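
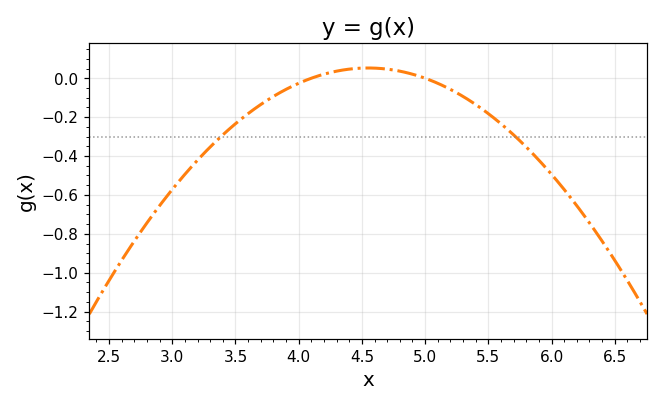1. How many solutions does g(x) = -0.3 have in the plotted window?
2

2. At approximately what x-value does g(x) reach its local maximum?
4.6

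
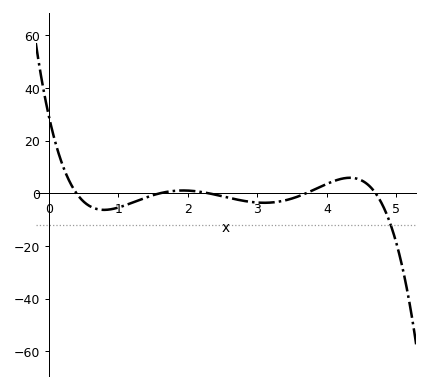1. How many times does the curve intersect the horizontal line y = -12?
1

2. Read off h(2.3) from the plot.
0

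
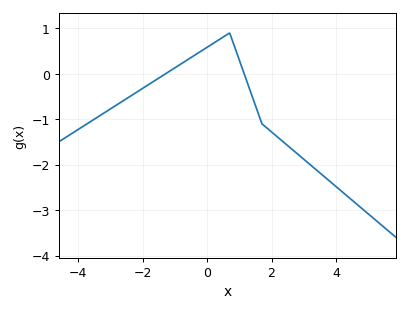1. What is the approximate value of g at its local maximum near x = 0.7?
0.9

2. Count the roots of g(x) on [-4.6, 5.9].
2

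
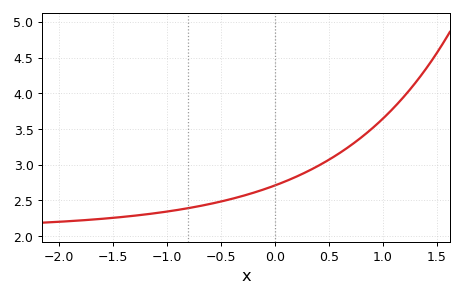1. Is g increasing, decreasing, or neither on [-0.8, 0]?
increasing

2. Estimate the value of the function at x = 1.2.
3.95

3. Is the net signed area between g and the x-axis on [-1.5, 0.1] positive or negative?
positive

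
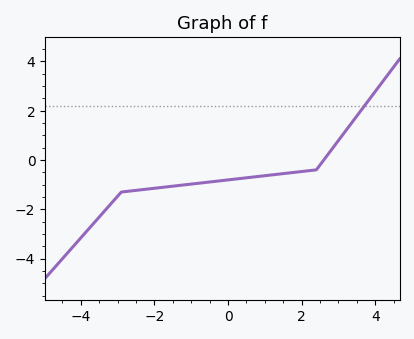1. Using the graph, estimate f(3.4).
1.59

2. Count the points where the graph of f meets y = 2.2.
1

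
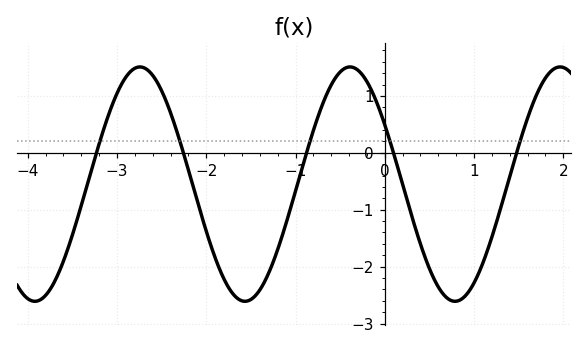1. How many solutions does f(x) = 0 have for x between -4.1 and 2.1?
5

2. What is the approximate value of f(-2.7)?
1.5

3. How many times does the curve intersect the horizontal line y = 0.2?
5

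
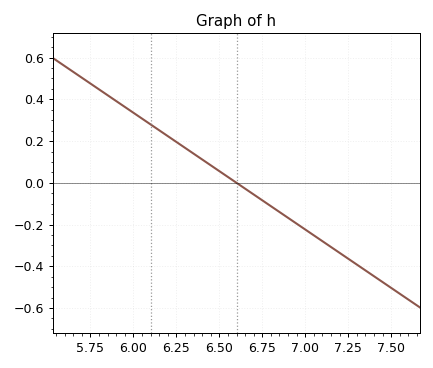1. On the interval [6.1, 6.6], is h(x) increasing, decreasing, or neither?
decreasing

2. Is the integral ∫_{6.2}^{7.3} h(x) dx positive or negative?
negative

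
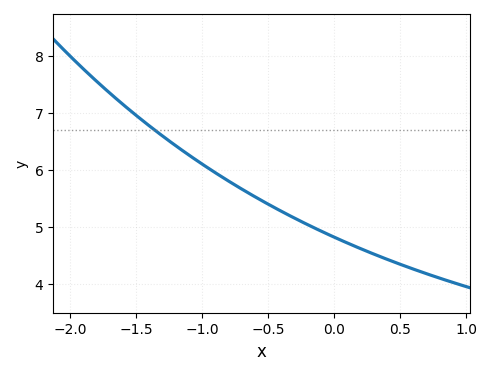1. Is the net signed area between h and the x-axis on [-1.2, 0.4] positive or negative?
positive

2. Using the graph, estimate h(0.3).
4.5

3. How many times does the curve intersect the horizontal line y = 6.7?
1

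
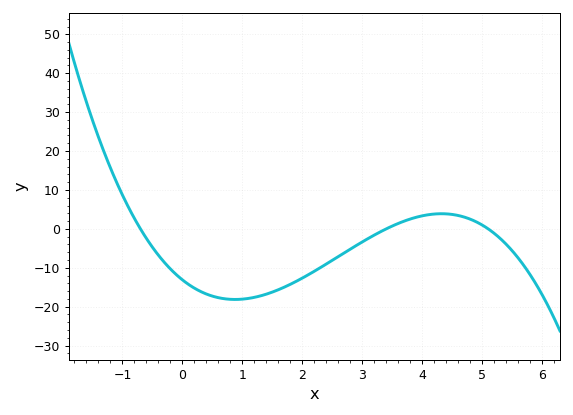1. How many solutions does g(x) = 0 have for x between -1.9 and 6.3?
3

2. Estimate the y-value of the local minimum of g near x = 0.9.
-18.1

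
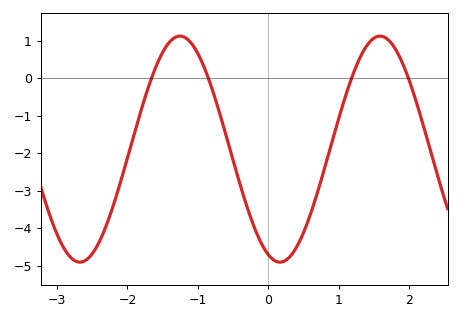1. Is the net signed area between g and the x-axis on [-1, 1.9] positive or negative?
negative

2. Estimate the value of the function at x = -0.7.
-0.871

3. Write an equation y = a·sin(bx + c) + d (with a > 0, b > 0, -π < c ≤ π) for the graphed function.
y = 3.01sin(2.21x - 1.94) - 1.89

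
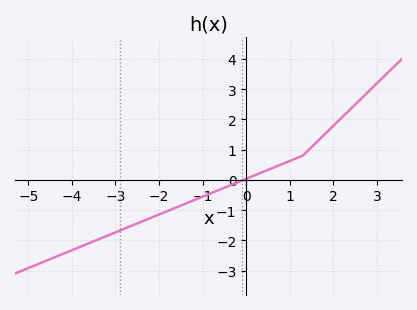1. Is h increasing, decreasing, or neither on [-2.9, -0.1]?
increasing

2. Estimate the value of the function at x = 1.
0.6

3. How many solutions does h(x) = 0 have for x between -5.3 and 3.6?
1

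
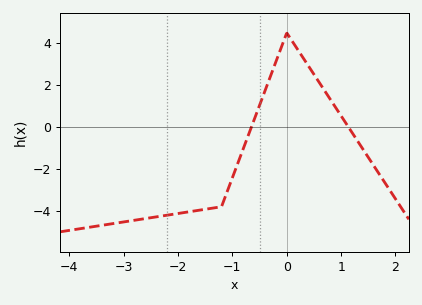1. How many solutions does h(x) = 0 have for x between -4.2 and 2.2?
2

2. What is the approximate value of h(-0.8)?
-1.03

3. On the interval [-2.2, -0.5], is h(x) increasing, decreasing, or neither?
increasing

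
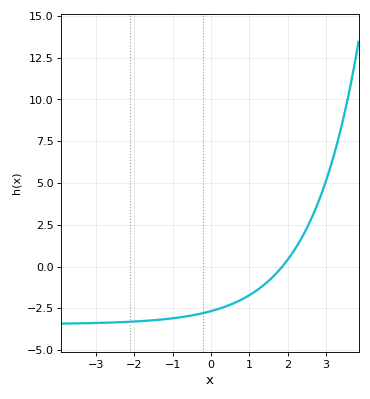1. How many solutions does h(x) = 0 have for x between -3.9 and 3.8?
1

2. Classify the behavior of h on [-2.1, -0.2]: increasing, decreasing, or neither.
increasing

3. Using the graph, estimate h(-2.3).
-3.4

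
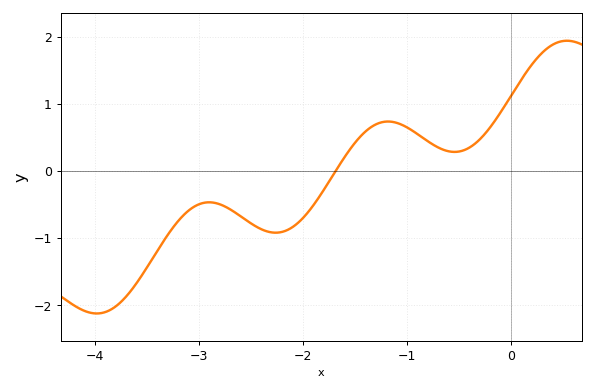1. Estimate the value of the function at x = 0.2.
1.59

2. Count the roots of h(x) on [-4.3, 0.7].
1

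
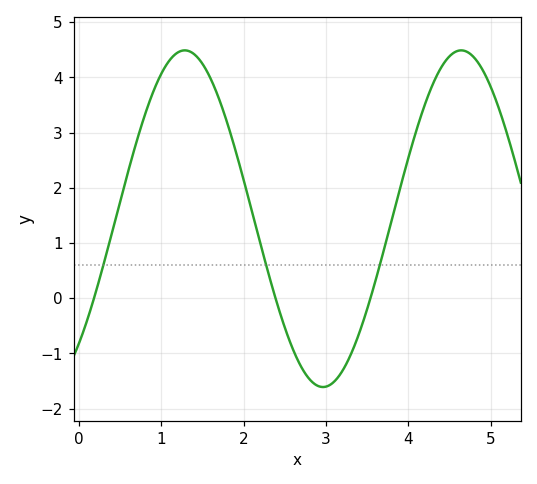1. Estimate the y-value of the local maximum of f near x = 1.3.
4.49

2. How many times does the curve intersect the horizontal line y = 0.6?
3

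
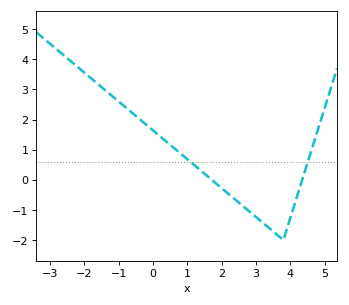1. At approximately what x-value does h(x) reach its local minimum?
3.8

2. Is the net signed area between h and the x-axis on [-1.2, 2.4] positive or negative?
positive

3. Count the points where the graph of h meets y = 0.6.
2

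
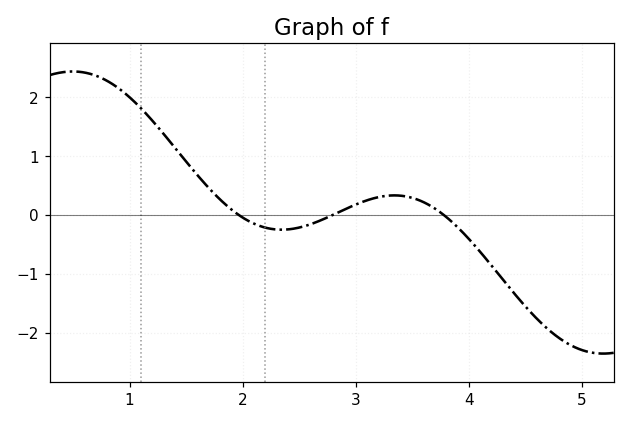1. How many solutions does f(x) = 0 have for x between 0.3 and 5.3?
3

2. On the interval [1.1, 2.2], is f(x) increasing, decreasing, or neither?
decreasing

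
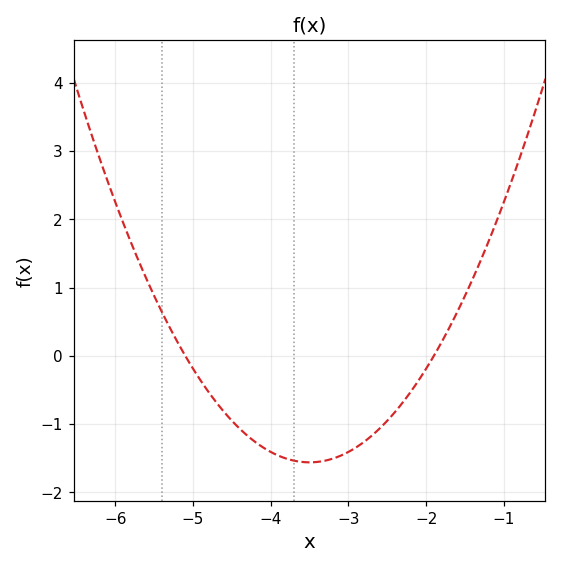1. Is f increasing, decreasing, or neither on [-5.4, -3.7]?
decreasing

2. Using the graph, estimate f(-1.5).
0.9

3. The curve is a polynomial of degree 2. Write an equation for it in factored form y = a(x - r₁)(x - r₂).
y = 0.61(x + 5.1)(x + 1.9)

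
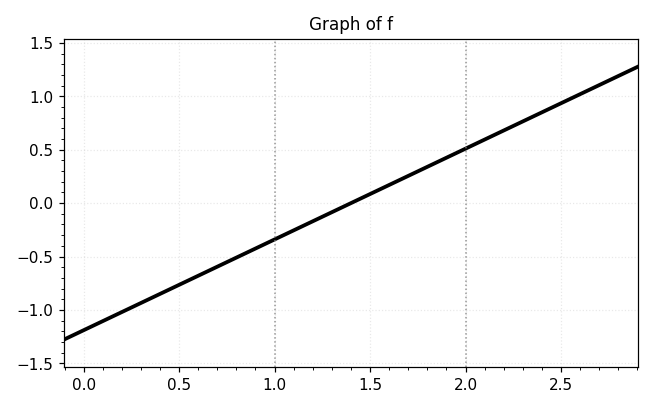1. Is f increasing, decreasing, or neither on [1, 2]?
increasing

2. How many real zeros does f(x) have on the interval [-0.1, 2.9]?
1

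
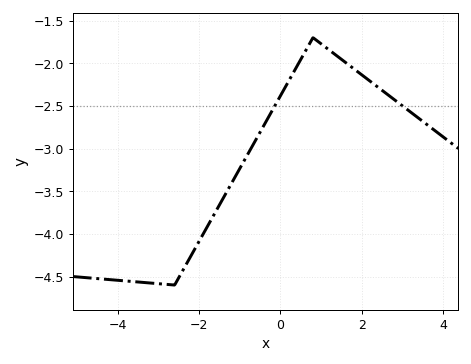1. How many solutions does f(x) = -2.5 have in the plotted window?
2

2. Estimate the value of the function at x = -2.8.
-4.6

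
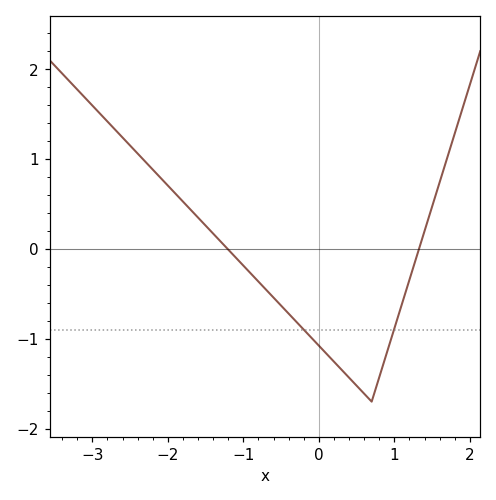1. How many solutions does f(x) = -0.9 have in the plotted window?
2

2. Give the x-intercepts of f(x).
-1.21, 1.33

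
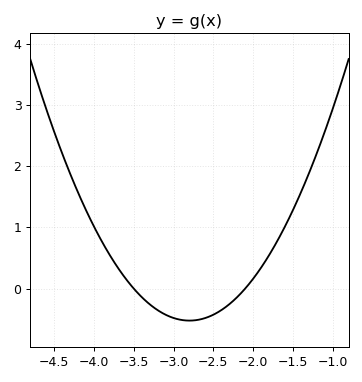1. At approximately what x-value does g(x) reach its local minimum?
-2.8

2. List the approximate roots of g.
-3.5, -2.1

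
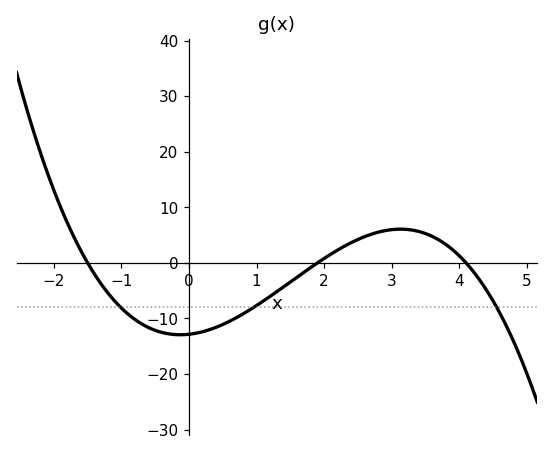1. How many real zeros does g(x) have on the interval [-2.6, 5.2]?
3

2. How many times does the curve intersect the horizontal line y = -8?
3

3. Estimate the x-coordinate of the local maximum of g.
3.2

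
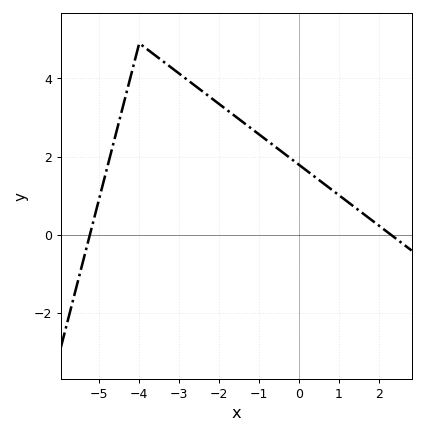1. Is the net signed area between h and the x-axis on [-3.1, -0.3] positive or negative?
positive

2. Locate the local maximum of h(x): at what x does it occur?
-4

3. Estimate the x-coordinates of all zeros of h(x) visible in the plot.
-5.24, 2.31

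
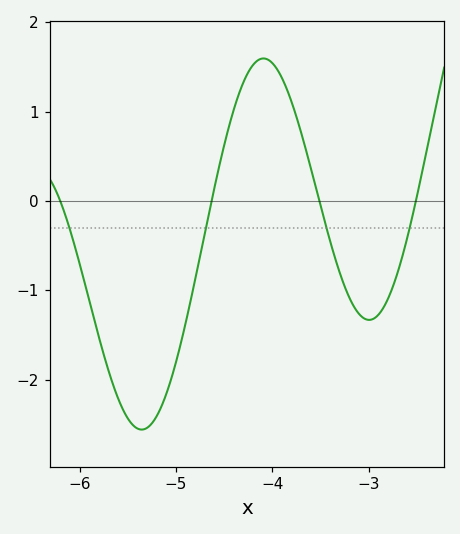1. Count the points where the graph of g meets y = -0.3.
4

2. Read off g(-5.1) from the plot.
-2.2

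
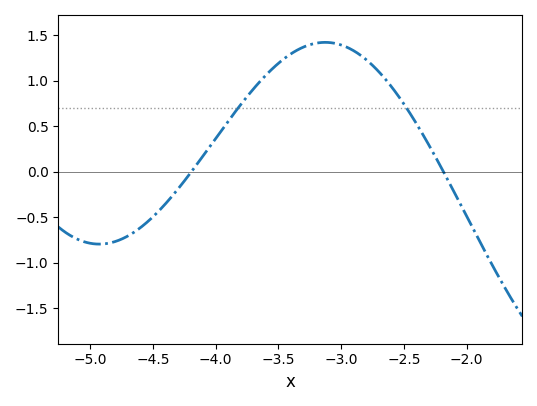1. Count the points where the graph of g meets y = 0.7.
2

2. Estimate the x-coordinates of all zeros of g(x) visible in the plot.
-4.2, -2.2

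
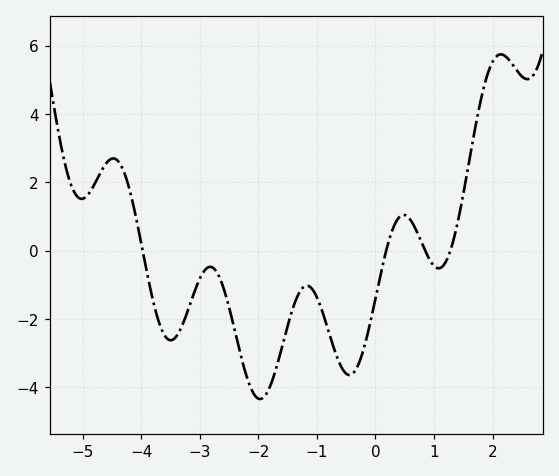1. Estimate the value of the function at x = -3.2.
-1.8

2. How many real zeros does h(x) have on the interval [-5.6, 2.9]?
4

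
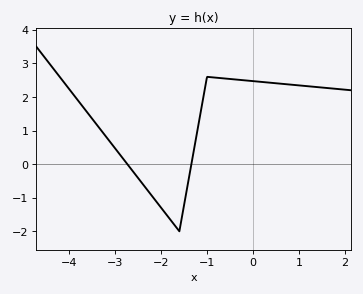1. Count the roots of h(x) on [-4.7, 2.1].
2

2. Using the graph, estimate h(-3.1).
0.7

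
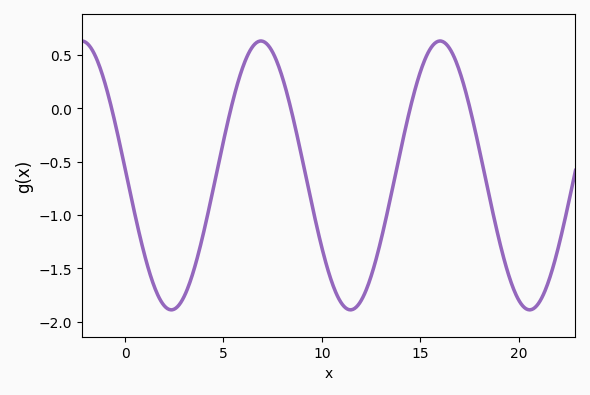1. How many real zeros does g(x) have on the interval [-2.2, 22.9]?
5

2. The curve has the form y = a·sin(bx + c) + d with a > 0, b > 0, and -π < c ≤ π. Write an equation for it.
y = 1.26sin(0.69x + 3.1) - 0.63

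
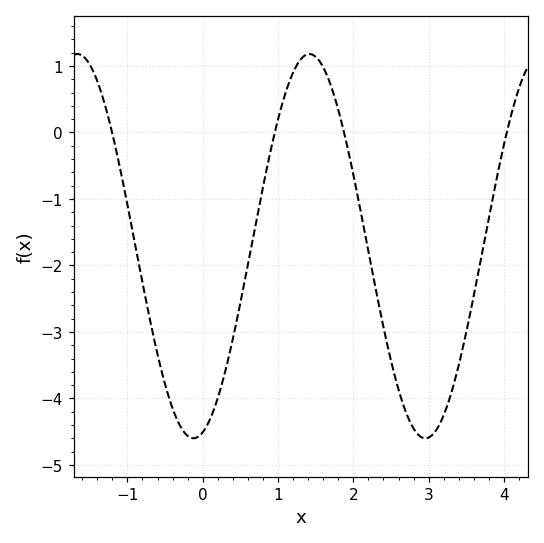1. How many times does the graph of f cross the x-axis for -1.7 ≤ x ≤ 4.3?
4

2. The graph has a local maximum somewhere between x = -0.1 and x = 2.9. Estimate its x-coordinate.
1.42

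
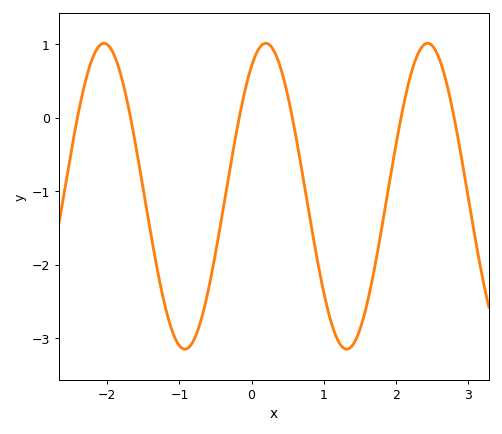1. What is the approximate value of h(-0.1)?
0.331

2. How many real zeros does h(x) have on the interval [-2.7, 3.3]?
6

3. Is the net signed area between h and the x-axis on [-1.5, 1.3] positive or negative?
negative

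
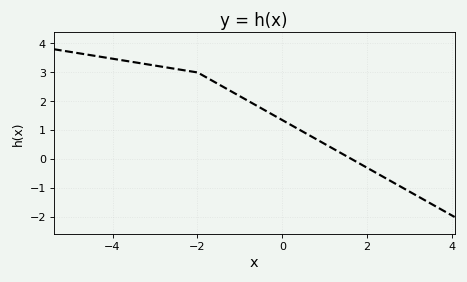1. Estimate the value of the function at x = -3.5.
3.4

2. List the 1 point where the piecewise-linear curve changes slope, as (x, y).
(-2, 3)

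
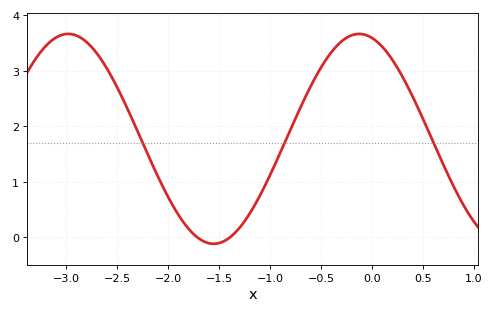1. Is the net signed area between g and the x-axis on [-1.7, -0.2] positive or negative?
positive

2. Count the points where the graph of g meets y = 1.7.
3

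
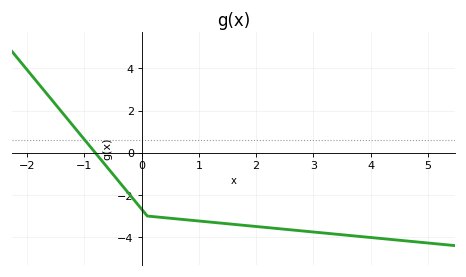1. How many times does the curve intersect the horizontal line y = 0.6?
1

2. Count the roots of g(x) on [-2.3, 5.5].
1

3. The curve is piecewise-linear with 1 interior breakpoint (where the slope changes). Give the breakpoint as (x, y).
(0.1, -3)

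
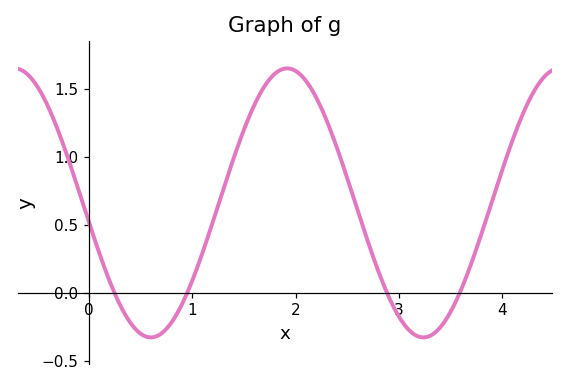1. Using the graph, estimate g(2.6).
0.6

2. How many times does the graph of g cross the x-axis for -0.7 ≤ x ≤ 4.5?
4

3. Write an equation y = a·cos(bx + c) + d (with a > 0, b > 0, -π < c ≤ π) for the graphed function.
y = 0.99cos(2.4x + 1.7) + 0.66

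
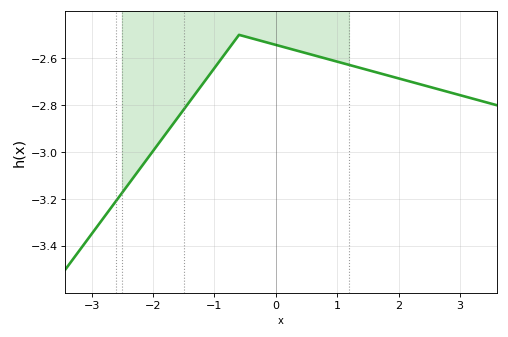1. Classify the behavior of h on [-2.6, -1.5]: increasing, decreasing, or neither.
increasing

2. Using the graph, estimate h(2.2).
-2.7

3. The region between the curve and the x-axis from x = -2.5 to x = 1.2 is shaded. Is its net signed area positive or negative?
negative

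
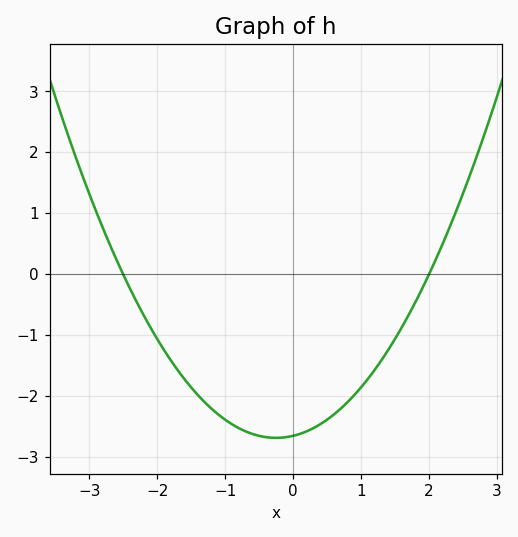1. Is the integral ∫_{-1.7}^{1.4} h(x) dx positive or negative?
negative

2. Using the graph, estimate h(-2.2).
-0.7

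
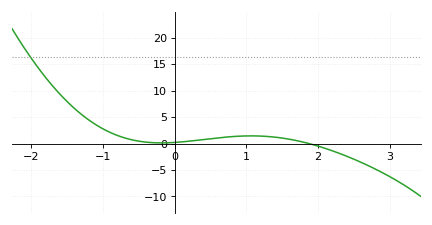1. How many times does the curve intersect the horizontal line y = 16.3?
1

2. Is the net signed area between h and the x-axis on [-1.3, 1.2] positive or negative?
positive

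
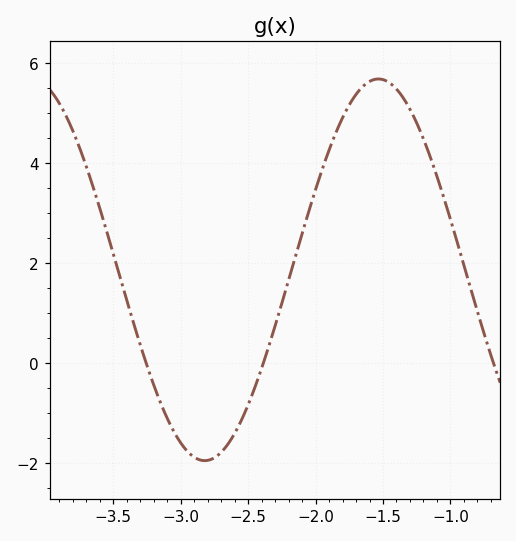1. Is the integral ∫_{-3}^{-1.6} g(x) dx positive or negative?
positive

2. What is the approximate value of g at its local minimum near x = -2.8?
-1.95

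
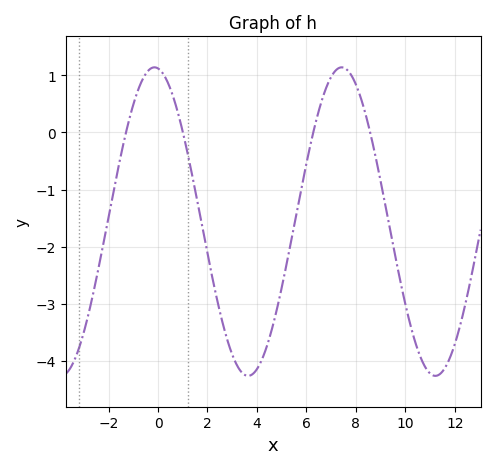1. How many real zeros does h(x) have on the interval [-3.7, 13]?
4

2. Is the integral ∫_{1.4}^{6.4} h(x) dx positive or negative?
negative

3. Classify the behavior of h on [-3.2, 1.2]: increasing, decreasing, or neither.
neither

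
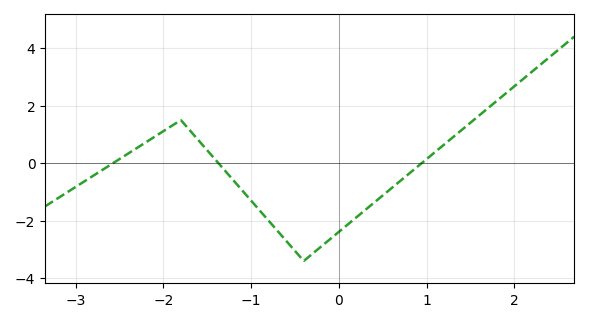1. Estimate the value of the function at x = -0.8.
-2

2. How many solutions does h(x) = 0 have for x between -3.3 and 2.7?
3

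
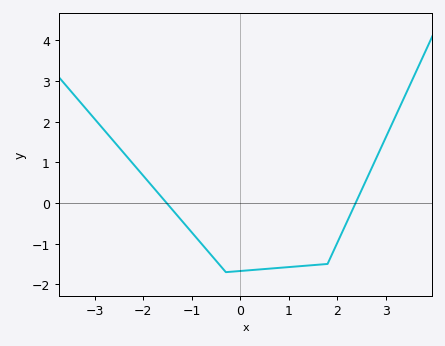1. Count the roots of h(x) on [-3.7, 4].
2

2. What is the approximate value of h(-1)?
-0.7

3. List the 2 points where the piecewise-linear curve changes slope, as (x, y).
(-0.3, -1.7); (1.8, -1.5)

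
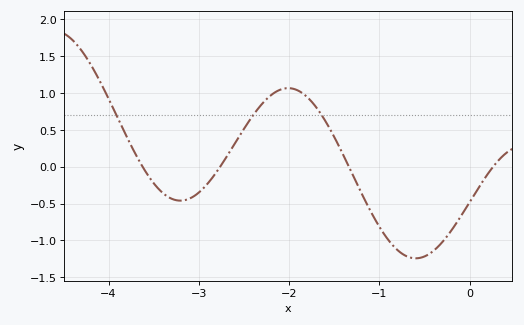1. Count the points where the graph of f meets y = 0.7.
3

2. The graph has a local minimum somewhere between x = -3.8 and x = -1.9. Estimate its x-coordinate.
-3.21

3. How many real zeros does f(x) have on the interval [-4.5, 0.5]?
4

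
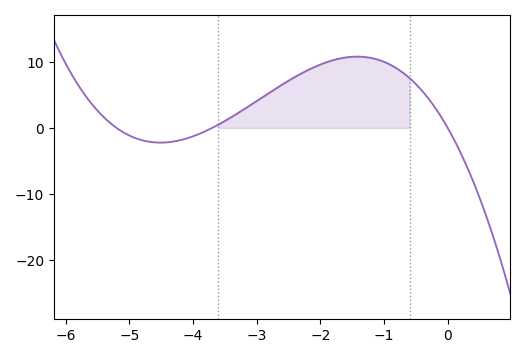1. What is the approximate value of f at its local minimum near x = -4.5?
-2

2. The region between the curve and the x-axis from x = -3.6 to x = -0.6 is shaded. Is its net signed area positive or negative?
positive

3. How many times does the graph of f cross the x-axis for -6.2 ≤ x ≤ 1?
3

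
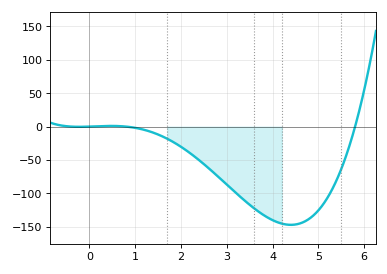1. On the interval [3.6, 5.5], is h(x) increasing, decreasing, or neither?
neither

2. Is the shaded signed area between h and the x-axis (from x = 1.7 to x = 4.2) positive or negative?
negative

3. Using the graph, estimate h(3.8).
-130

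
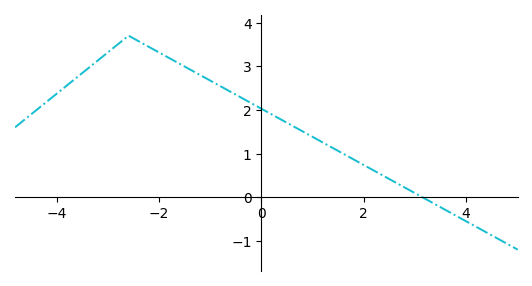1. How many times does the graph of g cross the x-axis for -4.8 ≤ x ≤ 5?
1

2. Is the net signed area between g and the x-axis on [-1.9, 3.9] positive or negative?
positive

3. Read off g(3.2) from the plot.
0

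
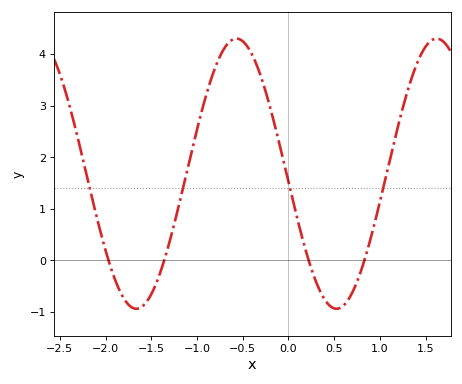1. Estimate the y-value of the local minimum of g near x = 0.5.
-0.94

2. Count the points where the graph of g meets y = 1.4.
4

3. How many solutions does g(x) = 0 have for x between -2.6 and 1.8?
4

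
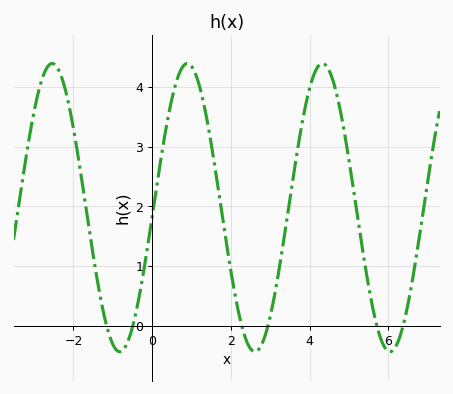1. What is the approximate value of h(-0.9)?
-0.4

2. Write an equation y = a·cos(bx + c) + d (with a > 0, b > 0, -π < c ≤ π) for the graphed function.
y = 2.41cos(1.8x - 1.6) + 1.98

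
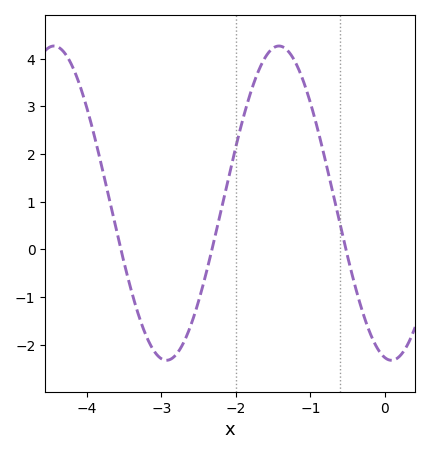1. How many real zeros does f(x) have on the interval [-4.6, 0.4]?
3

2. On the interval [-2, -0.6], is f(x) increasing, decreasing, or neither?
neither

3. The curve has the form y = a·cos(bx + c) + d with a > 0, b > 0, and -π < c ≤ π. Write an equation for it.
y = 3.3cos(2.1x + 3) + 0.97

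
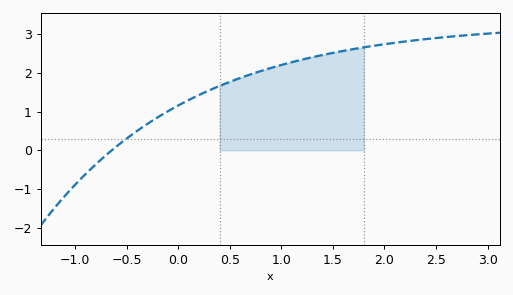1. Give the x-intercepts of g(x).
-0.6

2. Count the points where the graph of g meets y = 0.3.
1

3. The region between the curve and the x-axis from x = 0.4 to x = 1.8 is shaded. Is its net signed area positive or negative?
positive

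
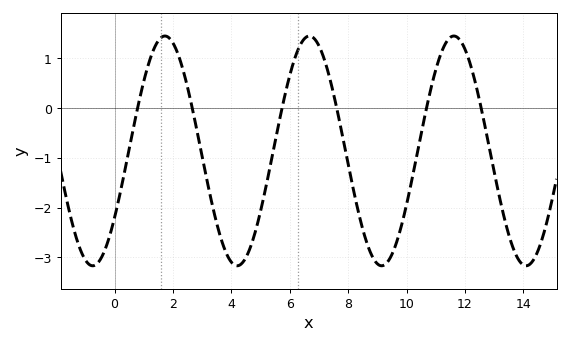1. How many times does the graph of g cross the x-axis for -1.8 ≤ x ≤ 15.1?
6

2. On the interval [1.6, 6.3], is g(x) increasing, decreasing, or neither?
neither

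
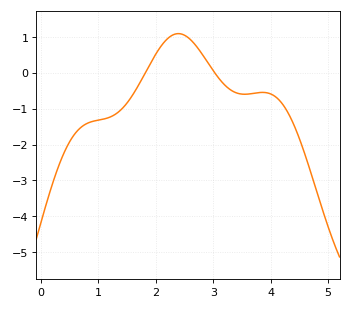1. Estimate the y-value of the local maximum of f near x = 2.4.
1.09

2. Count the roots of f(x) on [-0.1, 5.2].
2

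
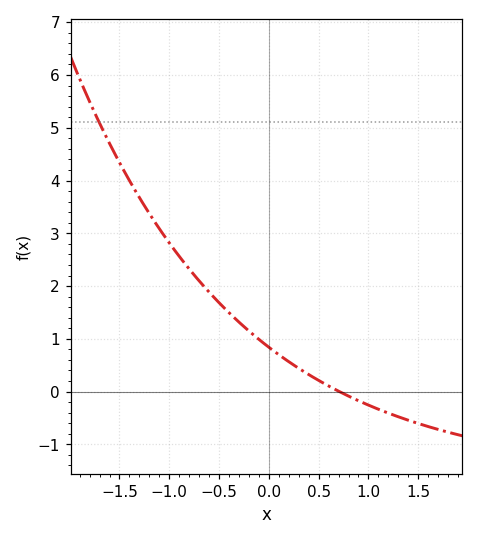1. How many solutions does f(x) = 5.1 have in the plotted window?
1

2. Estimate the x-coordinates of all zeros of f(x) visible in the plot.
0.7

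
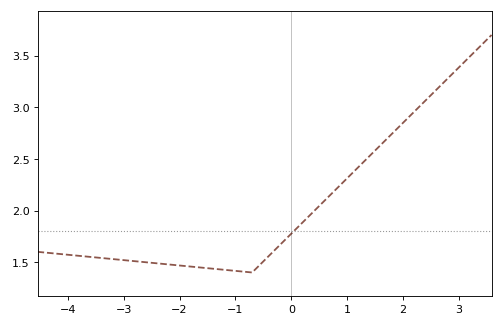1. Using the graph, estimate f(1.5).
2.6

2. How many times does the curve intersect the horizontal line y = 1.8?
1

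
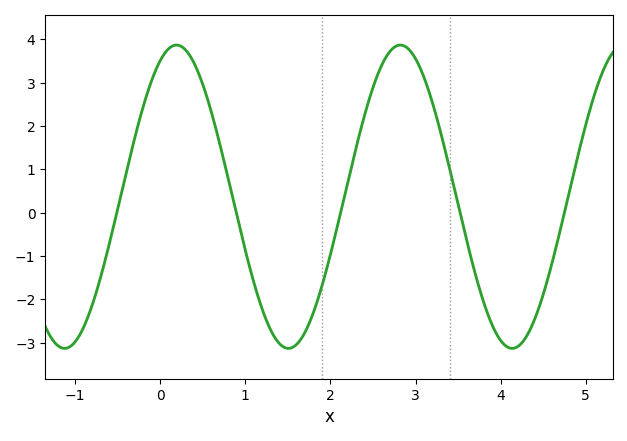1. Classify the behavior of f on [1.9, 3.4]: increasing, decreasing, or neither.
neither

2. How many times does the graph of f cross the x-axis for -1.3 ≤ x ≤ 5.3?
5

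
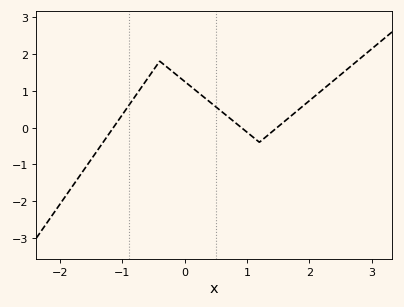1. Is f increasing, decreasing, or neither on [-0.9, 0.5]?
neither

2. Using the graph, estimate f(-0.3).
1.7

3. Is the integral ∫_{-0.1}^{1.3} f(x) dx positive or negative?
positive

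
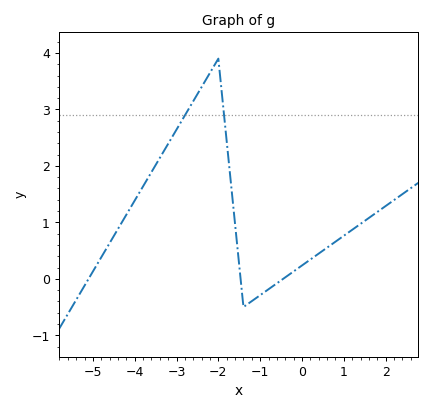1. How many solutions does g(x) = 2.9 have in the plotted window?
2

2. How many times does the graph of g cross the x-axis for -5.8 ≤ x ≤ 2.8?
3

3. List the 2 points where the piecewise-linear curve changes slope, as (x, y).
(-2, 3.9); (-1.4, -0.5)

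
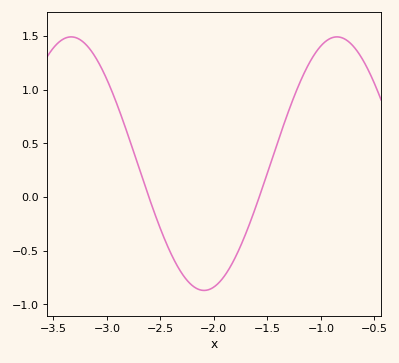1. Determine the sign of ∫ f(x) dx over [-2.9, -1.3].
negative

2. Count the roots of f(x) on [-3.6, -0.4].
2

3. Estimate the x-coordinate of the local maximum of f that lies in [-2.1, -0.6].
-0.85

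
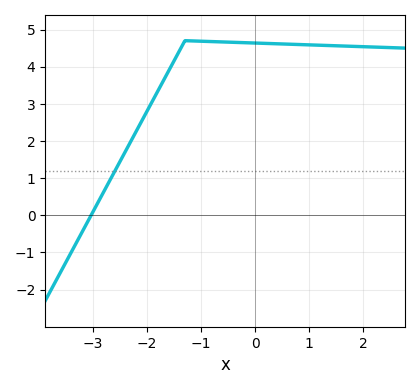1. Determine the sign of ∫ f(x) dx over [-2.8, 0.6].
positive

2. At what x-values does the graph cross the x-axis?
-3.03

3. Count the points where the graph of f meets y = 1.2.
1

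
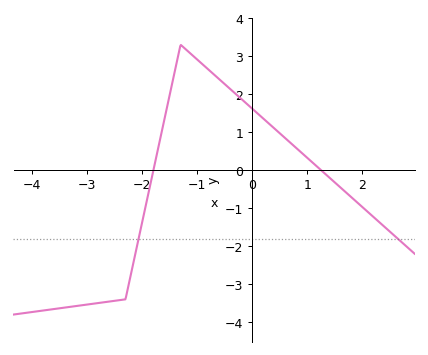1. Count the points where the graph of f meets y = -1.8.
2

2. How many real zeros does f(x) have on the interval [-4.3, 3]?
2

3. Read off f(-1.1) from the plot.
3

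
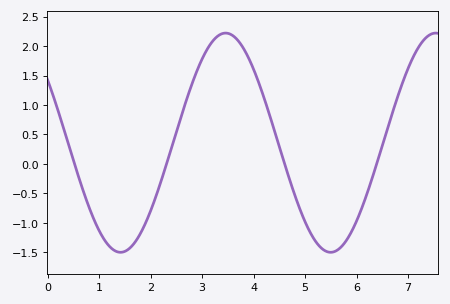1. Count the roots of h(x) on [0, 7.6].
4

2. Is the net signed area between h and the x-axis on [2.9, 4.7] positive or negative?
positive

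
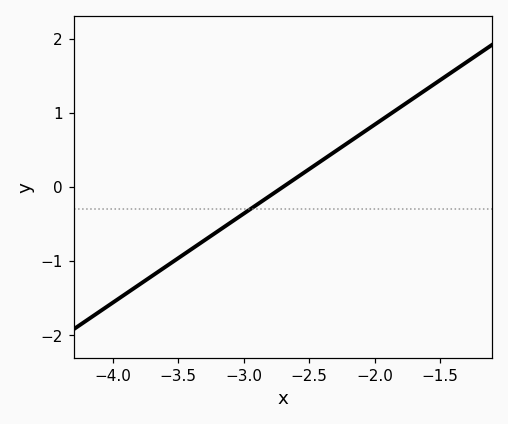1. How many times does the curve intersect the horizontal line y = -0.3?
1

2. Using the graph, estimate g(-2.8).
-0.1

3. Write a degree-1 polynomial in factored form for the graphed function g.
y = 1.2(x + 2.7)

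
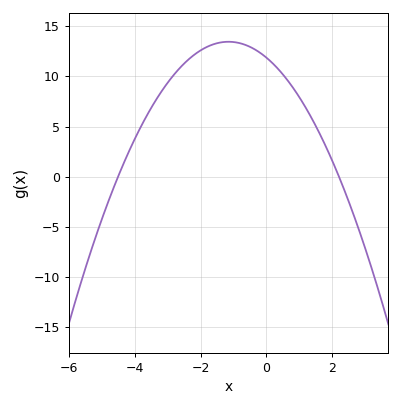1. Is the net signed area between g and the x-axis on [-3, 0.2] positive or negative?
positive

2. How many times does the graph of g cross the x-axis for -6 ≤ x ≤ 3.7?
2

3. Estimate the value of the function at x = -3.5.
6.84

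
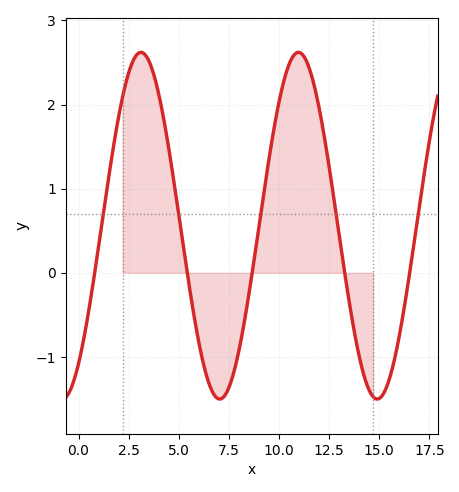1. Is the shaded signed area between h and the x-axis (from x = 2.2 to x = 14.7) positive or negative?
positive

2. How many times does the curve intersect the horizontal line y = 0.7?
5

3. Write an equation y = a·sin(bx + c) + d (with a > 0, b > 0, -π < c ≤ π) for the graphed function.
y = 2.06sin(0.8x - 0.92) + 0.56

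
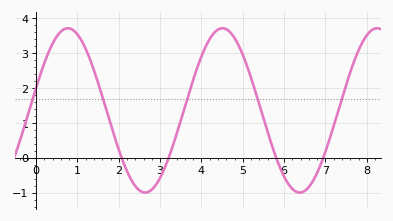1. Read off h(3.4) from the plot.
0.699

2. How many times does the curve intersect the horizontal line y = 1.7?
5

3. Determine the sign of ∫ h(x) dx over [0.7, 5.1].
positive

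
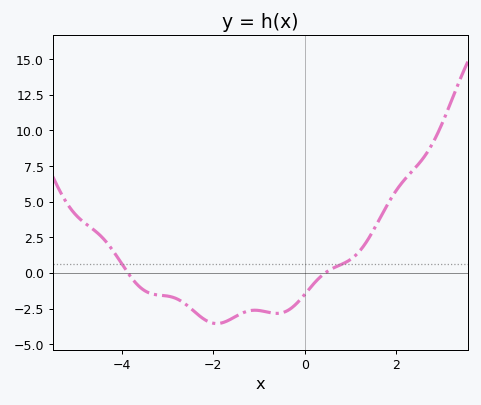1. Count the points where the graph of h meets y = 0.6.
2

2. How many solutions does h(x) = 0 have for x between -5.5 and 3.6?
2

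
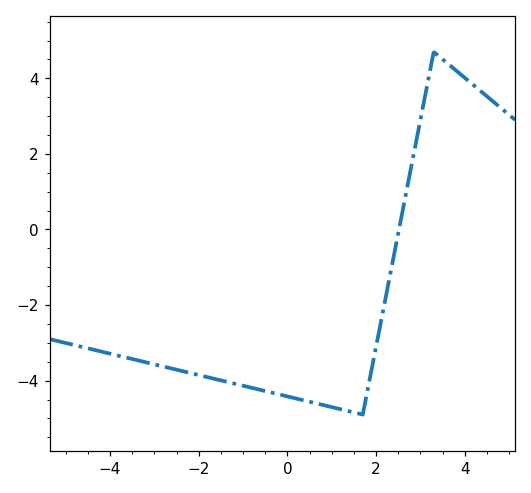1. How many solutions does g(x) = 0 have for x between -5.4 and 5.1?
1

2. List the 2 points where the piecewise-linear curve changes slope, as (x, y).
(1.7, -4.9); (3.3, 4.7)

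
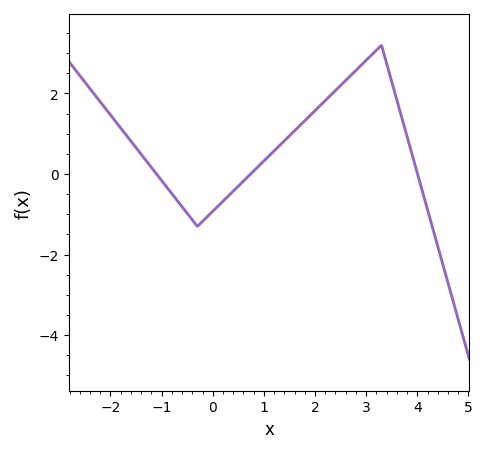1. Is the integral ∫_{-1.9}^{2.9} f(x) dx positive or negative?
positive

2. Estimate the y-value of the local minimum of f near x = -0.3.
-1.2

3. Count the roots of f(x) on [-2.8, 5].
3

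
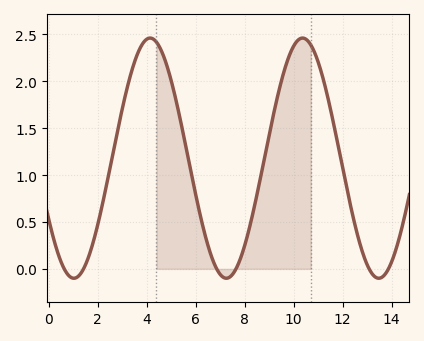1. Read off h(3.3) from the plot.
2.03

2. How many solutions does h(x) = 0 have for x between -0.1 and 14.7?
6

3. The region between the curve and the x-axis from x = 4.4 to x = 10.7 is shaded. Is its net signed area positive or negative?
positive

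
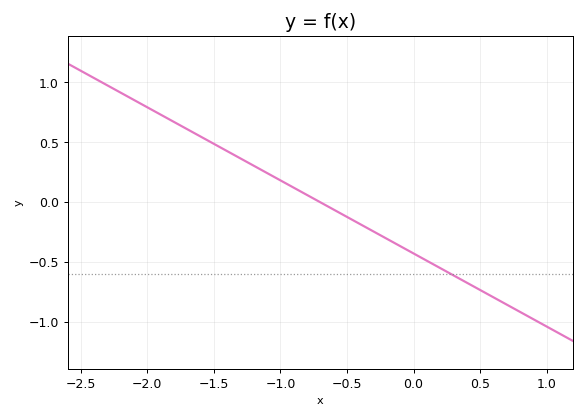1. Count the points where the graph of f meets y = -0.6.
1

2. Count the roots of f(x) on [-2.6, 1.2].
1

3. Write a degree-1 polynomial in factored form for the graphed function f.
y = -0.61(x + 0.7)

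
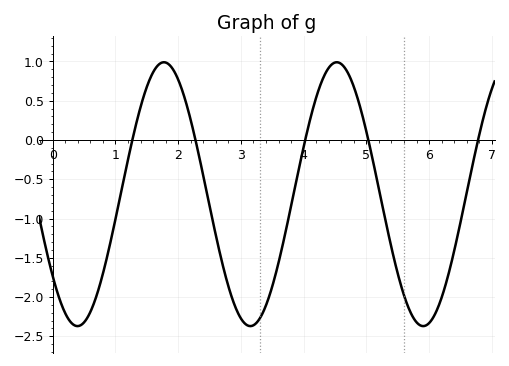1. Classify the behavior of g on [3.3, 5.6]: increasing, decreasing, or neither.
neither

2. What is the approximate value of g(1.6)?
0.85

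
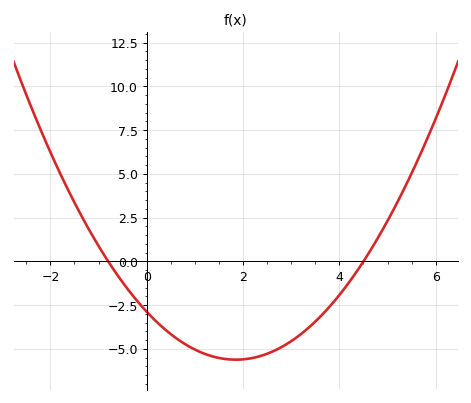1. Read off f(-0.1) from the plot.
-2.6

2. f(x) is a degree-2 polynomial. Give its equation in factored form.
y = 0.8(x + 0.8)(x - 4.5)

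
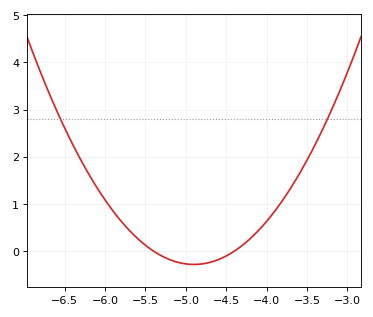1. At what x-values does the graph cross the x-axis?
-5.4, -4.4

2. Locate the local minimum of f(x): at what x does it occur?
-4.9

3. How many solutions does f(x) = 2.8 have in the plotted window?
2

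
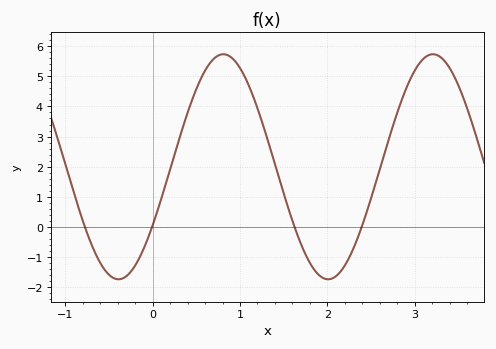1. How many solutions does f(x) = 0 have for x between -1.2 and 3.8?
4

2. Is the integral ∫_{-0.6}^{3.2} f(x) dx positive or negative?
positive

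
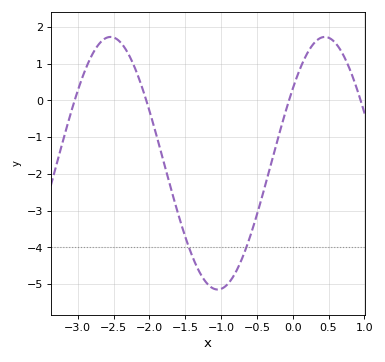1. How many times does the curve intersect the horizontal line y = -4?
2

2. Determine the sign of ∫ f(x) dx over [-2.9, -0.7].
negative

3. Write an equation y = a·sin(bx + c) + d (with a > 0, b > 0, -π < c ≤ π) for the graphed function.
y = 3.44sin(2.1x + 0.63) - 1.71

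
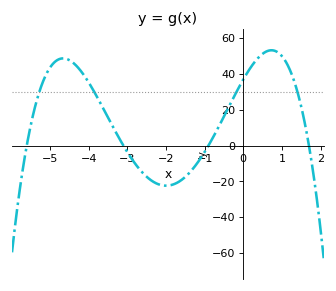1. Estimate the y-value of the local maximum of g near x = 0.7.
54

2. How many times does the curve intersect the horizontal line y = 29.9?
4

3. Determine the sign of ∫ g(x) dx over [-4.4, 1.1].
positive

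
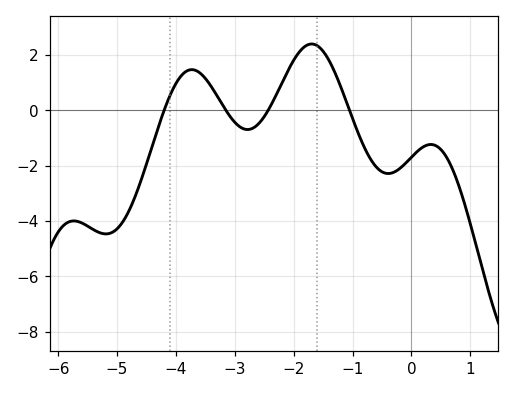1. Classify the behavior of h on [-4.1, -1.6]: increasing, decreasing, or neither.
neither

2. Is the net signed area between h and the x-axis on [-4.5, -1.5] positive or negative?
positive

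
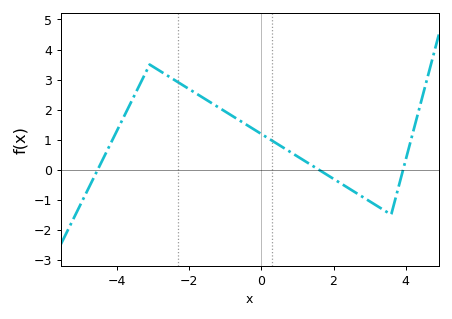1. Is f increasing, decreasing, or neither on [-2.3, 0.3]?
decreasing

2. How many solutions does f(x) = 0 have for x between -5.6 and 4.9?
3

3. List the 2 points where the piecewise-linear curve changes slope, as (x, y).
(-3.1, 3.5); (3.6, -1.5)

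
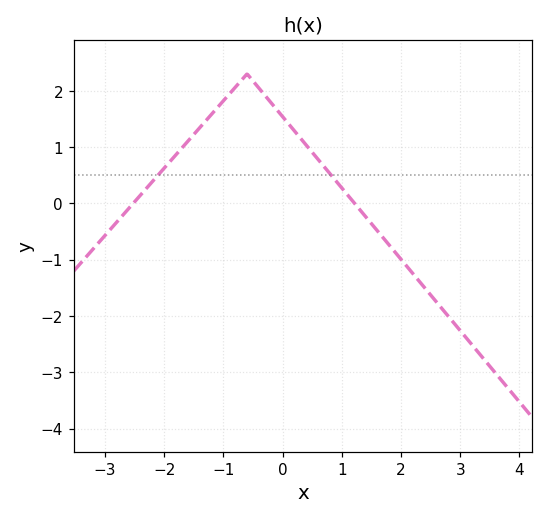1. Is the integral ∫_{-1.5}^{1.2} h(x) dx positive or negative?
positive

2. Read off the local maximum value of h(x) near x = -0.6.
2.3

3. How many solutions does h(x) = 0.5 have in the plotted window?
2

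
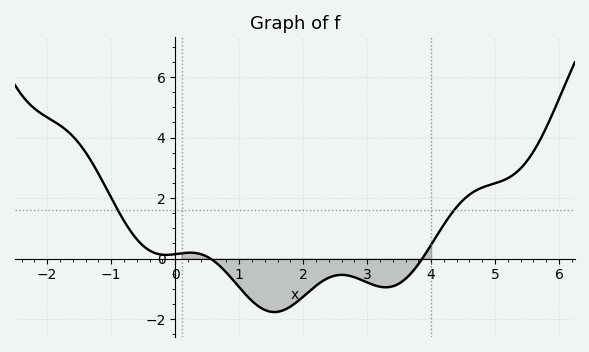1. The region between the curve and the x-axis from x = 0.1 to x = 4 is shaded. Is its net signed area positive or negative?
negative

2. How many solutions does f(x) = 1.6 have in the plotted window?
2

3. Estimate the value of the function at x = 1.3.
-1.58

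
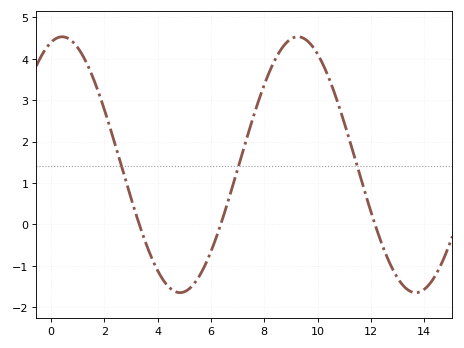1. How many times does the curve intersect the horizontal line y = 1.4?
3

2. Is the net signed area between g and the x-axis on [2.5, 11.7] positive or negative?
positive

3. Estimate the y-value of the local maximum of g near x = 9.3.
4.5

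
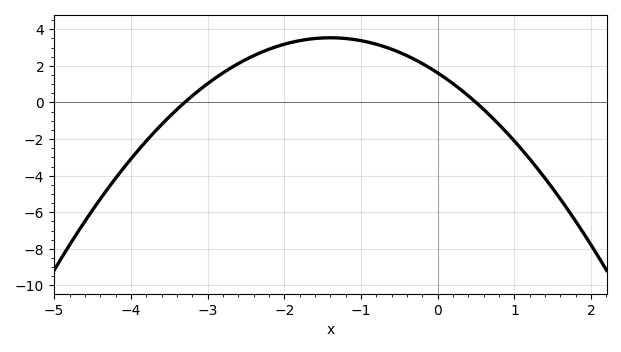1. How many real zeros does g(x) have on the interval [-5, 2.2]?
2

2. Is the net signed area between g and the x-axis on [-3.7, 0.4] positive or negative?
positive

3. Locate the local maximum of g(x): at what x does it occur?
-1.4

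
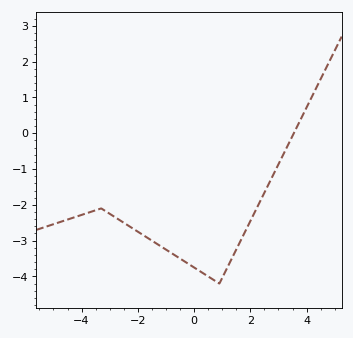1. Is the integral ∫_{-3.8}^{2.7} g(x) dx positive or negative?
negative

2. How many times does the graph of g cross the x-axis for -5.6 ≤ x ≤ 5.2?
1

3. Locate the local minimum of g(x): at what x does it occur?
0.898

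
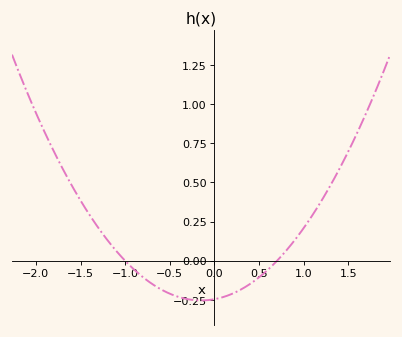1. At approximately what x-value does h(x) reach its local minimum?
-0.1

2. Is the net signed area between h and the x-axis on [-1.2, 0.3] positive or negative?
negative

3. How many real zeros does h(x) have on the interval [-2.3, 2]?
2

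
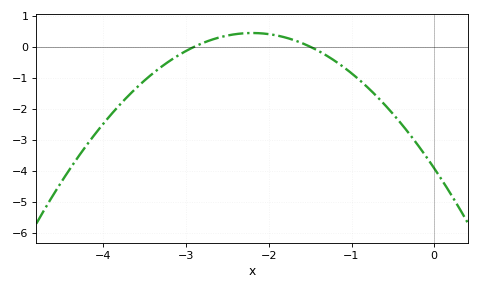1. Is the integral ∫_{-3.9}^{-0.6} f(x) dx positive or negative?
negative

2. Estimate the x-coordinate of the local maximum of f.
-2.2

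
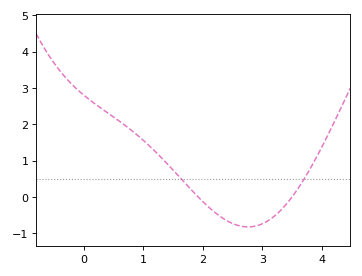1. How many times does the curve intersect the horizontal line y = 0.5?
2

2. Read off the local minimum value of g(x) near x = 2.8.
-0.8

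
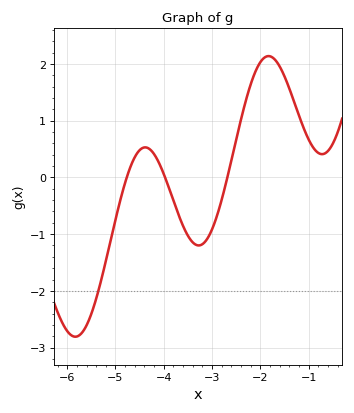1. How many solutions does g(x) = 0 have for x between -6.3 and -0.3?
3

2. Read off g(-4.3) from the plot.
0.5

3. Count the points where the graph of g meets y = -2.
1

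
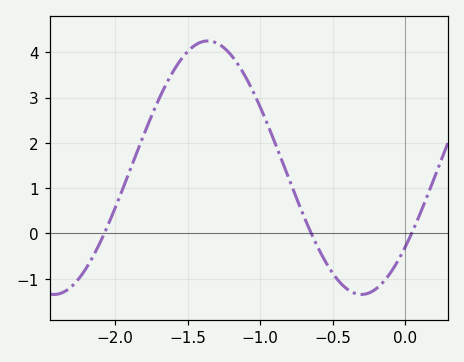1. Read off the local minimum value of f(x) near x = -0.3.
-1.35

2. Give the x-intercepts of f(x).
-2.07, -0.648, 0.043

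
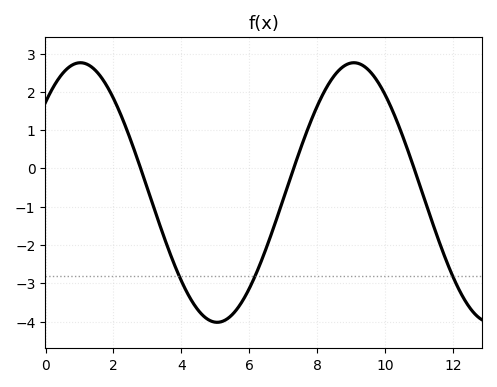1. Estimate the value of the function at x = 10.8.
0.145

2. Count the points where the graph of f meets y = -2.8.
3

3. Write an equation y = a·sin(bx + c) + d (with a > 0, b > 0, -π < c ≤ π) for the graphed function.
y = 3.39sin(0.78x + 0.77) - 0.63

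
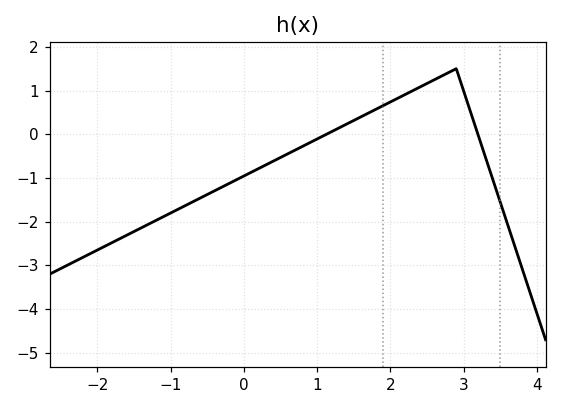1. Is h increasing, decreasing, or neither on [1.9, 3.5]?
neither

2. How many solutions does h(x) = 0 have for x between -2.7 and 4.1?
2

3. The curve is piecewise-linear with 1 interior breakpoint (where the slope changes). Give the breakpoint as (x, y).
(2.9, 1.5)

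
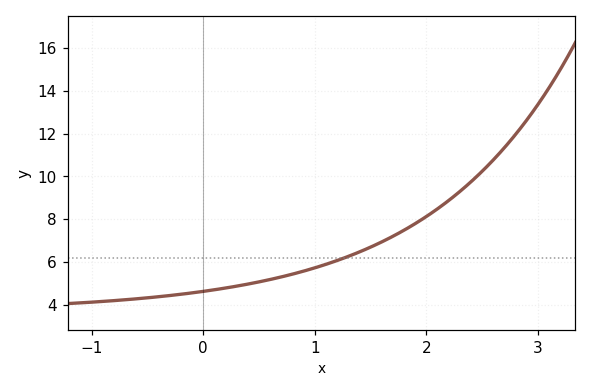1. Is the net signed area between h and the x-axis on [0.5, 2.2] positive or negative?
positive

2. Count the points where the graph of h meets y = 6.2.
1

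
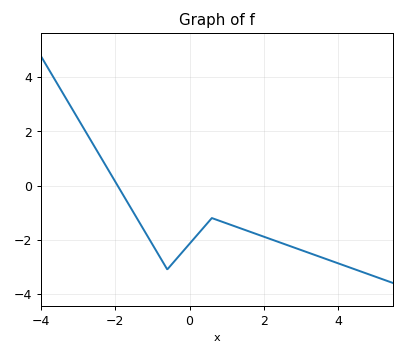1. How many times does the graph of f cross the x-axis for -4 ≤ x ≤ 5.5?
1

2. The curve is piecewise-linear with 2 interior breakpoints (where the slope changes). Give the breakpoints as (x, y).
(-0.6, -3.1); (0.6, -1.2)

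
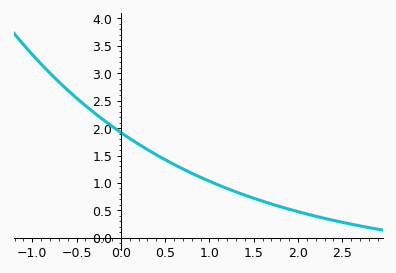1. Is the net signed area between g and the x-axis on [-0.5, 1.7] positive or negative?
positive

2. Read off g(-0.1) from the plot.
2.05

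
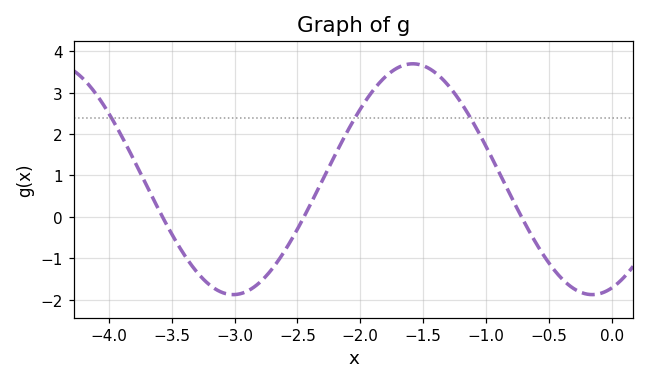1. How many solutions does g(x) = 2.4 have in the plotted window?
3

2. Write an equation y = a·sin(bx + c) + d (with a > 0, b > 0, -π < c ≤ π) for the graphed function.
y = 2.79sin(2.2x - 1.2) + 0.91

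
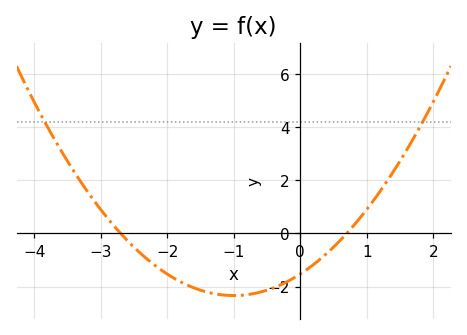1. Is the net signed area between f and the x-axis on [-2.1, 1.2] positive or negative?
negative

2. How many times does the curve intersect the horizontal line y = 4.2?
2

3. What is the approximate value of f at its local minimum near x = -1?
-2.4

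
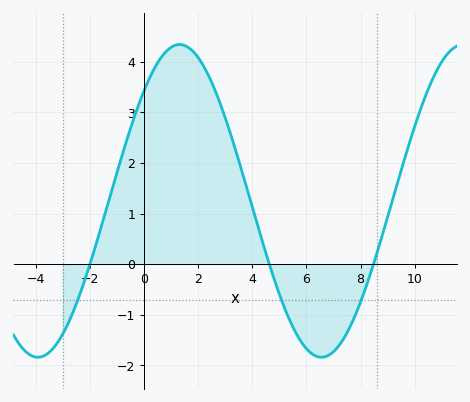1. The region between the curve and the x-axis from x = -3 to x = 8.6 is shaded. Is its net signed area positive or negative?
positive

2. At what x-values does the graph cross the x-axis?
-2, 4.6, 8.4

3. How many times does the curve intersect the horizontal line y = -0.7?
3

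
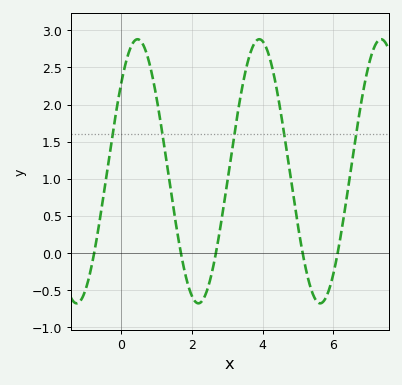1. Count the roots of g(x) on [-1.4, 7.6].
5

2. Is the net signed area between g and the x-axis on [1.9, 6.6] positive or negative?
positive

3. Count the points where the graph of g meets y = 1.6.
5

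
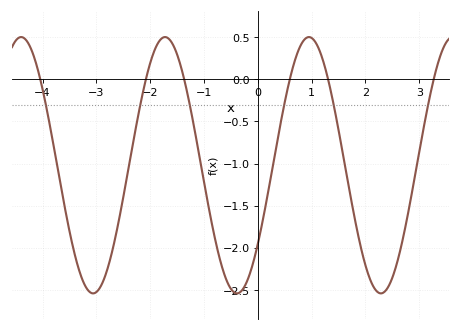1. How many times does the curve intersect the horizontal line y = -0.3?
6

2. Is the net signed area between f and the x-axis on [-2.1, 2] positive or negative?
negative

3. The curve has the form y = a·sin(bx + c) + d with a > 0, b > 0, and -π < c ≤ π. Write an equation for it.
y = 1.52sin(2.35x - 0.662) - 1.02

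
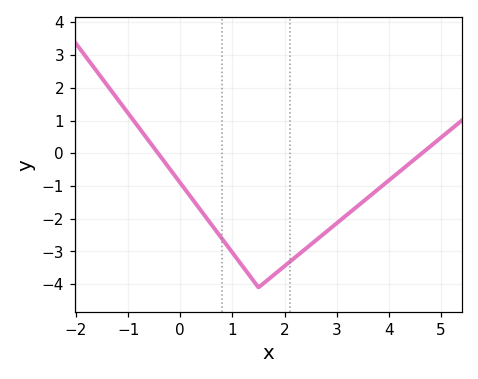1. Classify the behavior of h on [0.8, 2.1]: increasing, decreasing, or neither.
neither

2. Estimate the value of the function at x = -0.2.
-0.5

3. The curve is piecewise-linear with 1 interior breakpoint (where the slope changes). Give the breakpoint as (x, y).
(1.5, -4.1)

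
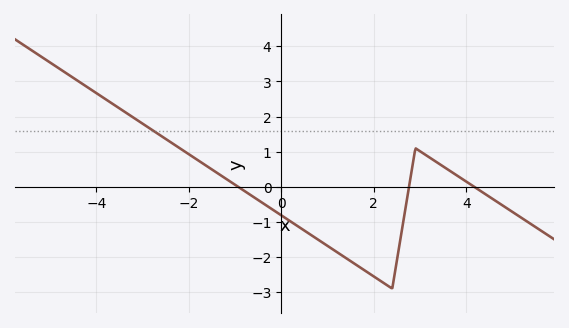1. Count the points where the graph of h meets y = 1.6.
1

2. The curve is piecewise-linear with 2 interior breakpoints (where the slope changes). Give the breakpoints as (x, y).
(2.4, -2.9); (2.9, 1.1)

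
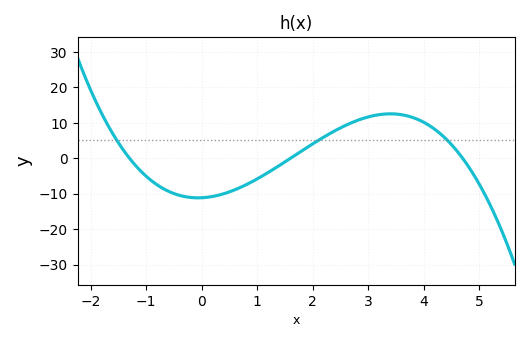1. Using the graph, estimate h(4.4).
5.46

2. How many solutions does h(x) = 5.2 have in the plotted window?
3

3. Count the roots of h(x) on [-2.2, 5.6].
3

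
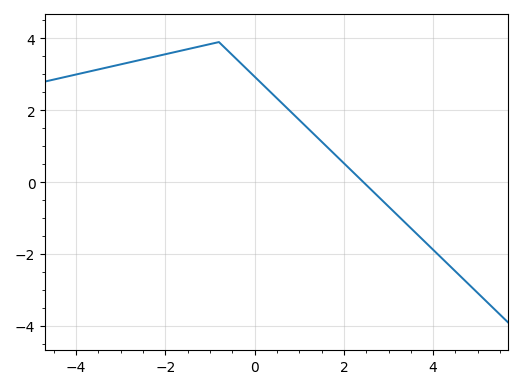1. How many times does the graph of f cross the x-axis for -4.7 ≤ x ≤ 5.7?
1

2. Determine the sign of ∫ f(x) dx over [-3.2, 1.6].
positive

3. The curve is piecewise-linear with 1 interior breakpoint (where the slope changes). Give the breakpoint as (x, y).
(-0.8, 3.9)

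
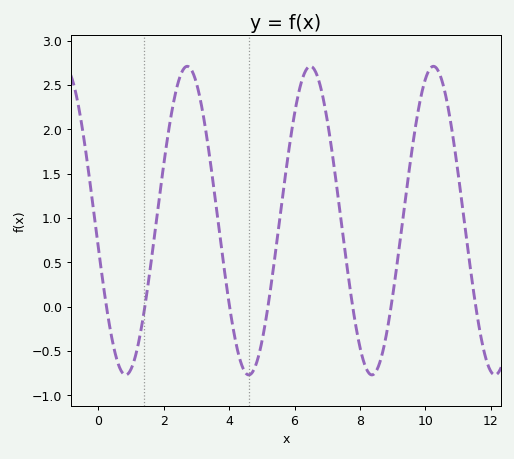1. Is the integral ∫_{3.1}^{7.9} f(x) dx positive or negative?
positive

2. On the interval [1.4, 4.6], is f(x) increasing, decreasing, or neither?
neither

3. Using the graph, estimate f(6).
2.18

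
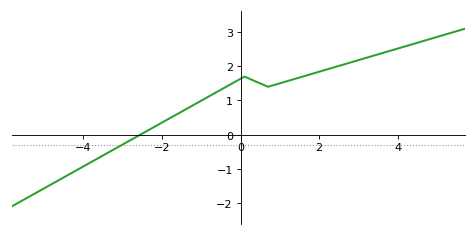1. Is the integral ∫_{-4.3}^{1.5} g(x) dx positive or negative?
positive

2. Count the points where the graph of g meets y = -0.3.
1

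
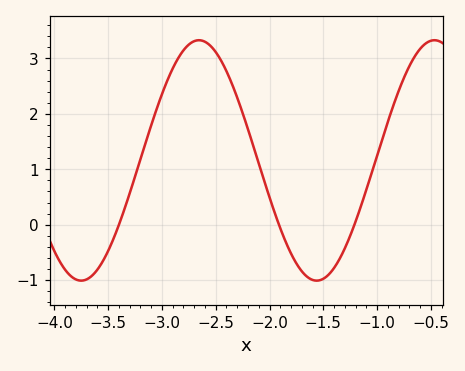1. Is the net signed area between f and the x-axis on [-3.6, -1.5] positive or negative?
positive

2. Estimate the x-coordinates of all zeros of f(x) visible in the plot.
-3.4, -1.9, -1.2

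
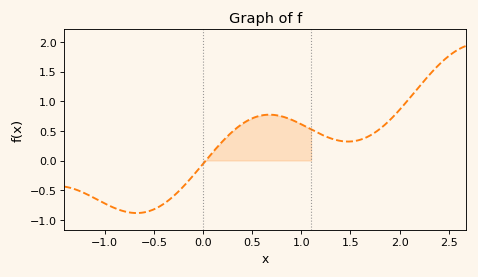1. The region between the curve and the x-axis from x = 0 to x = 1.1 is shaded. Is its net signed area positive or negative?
positive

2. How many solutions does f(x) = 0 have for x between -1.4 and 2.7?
1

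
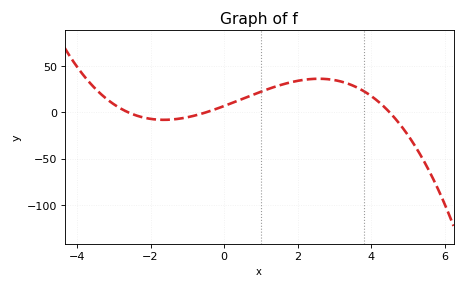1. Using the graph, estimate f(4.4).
4.08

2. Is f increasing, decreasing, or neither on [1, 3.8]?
neither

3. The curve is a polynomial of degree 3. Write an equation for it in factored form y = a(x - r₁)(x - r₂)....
y = -1.19(x + 2.6)(x + 0.5)(x - 4.5)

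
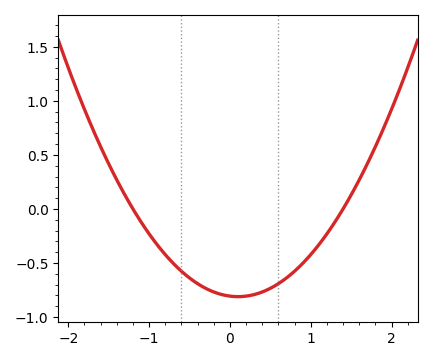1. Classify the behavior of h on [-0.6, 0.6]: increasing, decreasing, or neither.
neither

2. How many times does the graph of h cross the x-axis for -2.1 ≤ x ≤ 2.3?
2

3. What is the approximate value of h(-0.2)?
-0.768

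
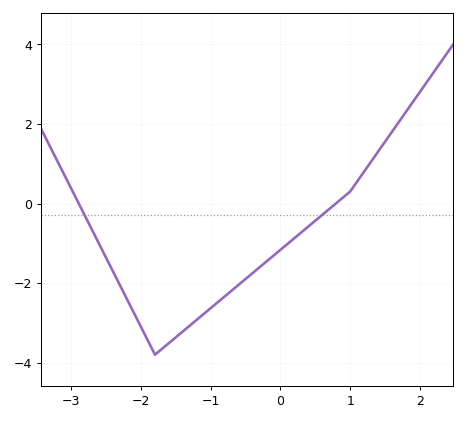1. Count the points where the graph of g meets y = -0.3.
2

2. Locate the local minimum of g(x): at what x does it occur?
-1.8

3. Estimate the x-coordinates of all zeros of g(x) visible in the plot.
-2.9, 0.8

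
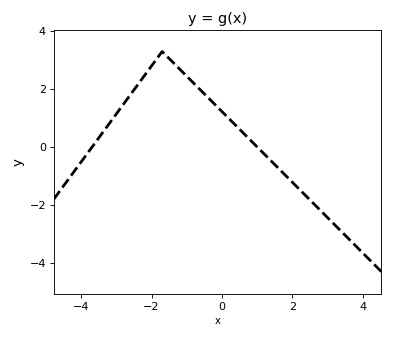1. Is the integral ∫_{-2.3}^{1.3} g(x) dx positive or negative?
positive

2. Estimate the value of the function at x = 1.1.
-0.117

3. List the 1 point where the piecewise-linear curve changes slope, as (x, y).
(-1.7, 3.3)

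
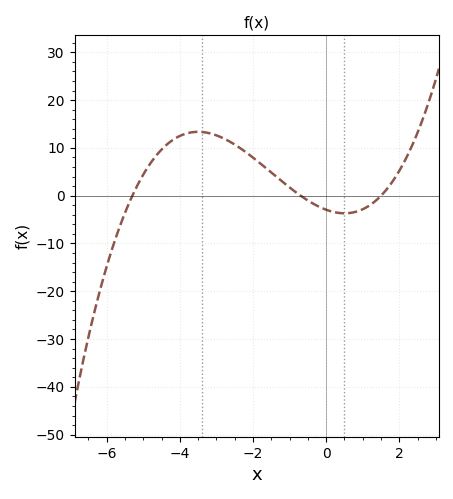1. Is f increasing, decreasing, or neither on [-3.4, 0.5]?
decreasing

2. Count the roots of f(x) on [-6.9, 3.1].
3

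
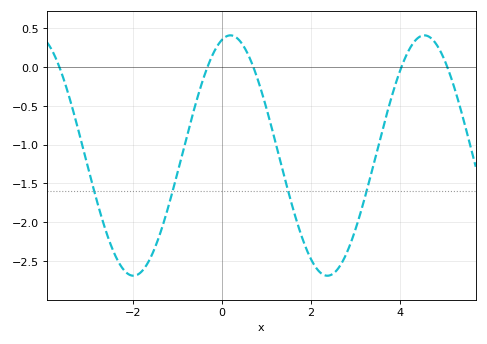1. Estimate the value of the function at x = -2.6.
-2.15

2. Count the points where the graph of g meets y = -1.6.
4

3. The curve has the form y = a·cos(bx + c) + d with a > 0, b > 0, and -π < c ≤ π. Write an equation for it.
y = 1.55cos(1.4x - 0.27) - 1.14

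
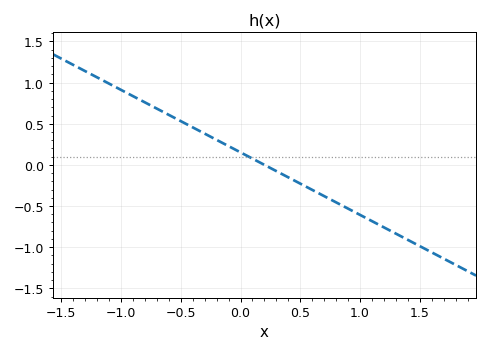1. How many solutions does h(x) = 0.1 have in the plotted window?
1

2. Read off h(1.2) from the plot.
-0.75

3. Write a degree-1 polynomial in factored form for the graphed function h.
y = -0.76(x - 0.2)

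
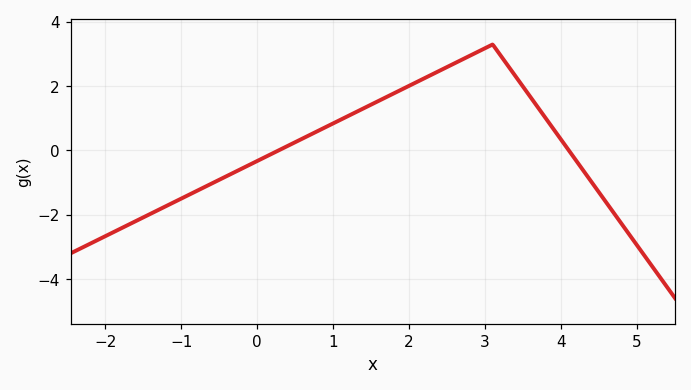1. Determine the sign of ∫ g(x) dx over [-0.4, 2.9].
positive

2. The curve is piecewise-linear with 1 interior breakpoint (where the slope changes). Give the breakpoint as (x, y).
(3.1, 3.3)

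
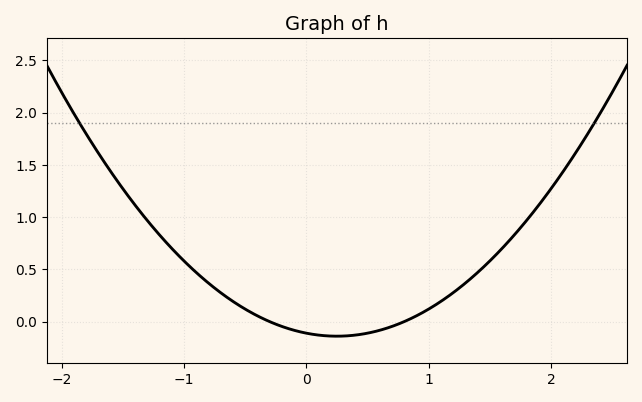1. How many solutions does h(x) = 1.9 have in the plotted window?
2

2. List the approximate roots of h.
-0.3, 0.8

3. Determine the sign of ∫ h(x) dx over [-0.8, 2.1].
positive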